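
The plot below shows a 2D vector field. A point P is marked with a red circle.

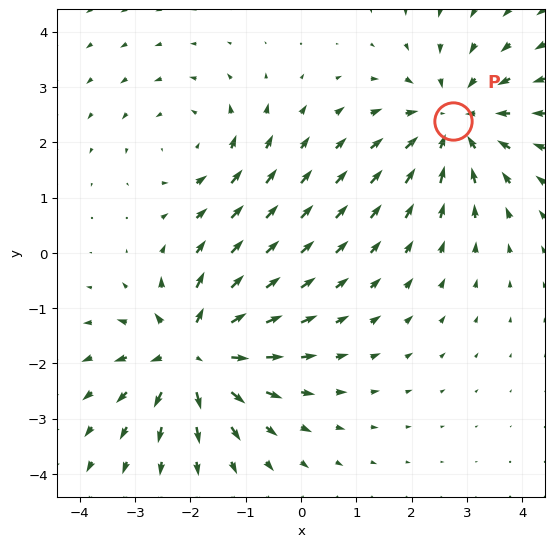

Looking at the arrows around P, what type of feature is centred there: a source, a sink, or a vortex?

At P (2.8, 2.4) the arrows converge inward. Divergence about -4, curl ≈0 — negative divergence with near-zero curl is a sink.

sink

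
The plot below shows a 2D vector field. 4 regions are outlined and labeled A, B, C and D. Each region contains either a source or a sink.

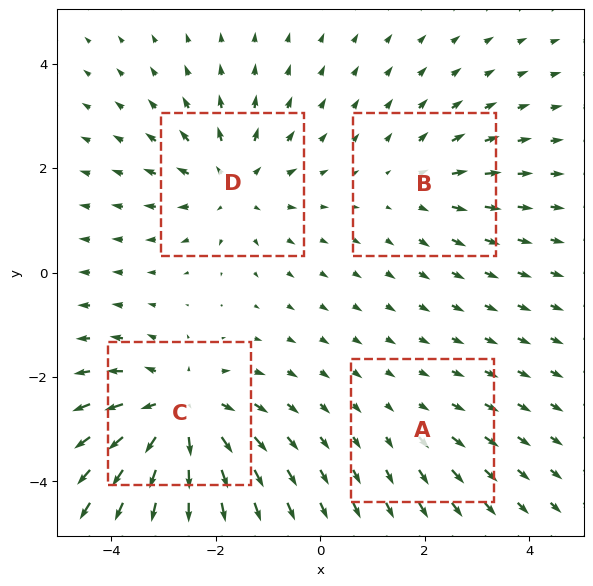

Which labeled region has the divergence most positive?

Divergence at each region's feature centre — A: about +2, B: about +3, C: about +7, D: about +5. Region C is most positive.

C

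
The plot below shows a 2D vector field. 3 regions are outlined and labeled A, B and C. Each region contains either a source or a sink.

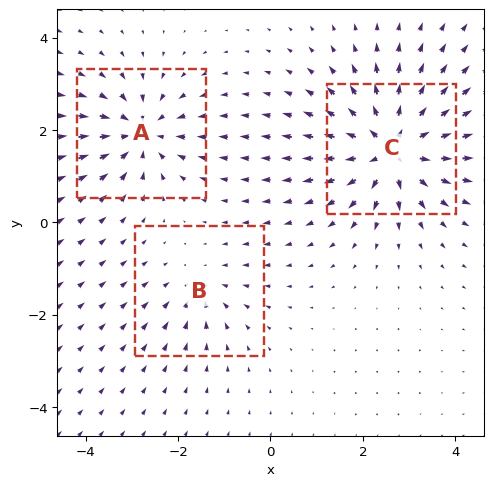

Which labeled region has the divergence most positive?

Divergence at each region's feature centre — A: about -4, B: about -2, C: about +5. Region C is most positive.

C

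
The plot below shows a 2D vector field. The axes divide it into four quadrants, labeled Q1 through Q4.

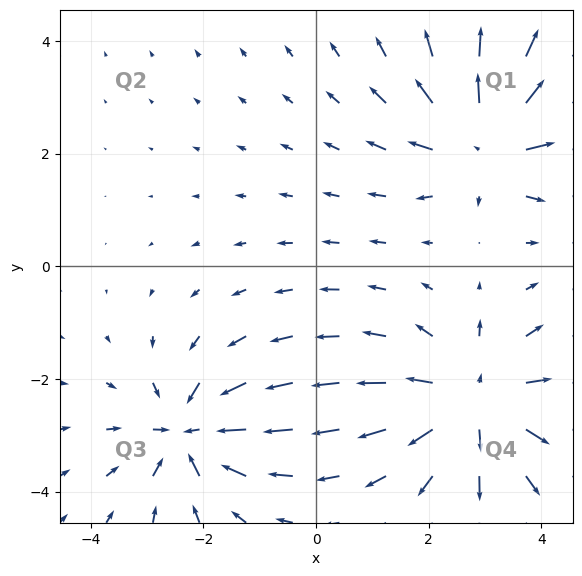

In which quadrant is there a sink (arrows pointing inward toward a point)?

The sink sits at approximately (-2.2, -3.0), which lies in quadrant Q3. The divergence there is about -5, negative as expected for a sink.

Q3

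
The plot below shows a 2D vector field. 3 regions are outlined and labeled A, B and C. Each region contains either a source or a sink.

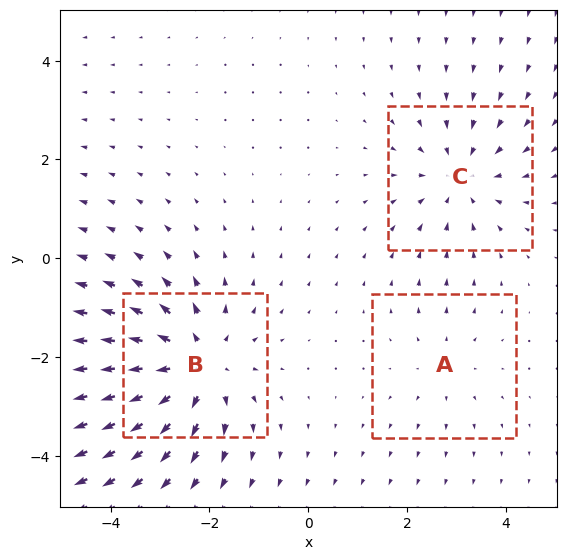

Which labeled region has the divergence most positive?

B

Divergence at each region's feature centre — A: about +2, B: about +4, C: about -3. Region B is most positive.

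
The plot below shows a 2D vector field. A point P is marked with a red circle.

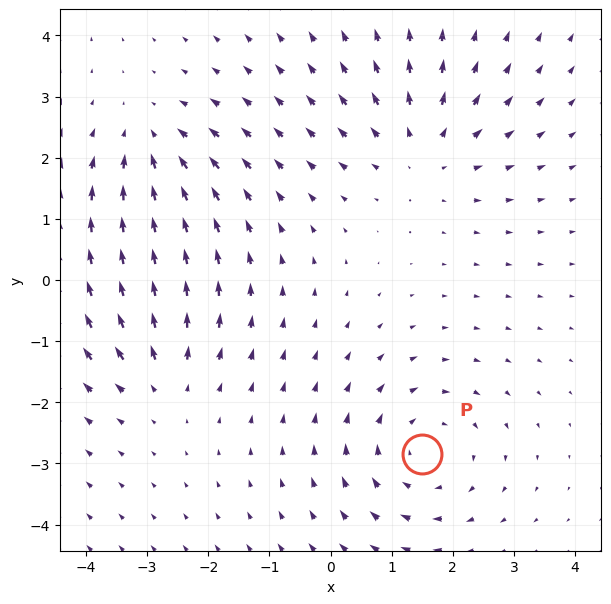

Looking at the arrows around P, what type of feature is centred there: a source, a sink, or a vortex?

vortex

At P (1.5, -2.8) the arrows circulate clockwise. Divergence ≈0, curl about -4 — near-zero divergence with nonzero curl is a vortex.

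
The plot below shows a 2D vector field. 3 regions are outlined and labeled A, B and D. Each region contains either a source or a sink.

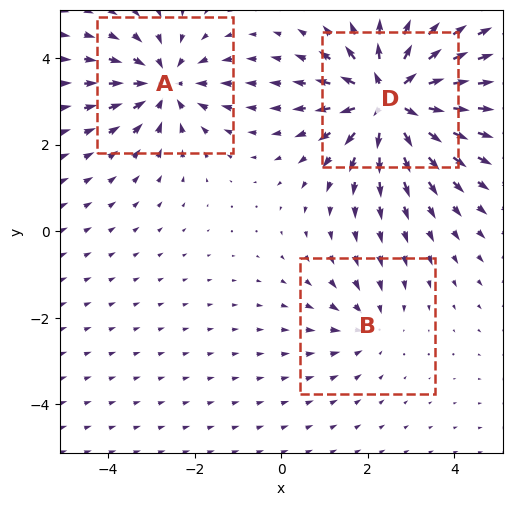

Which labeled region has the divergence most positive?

D

Divergence at each region's feature centre — A: about -4, B: about -2, D: about +6. Region D is most positive.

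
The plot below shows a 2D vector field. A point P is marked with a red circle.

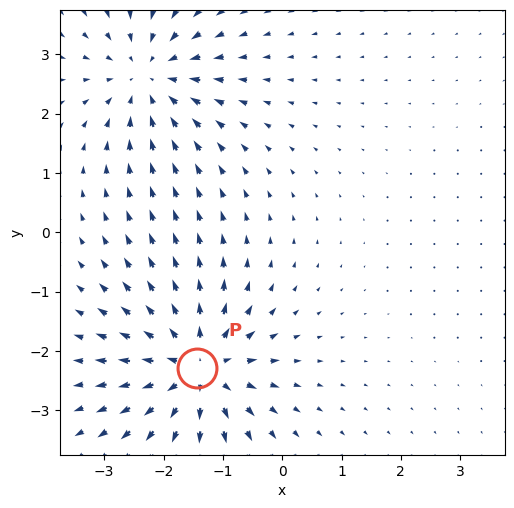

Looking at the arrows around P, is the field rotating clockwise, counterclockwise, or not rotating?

Near P at (-1.4, -2.3) the arrows show no circulation. The curl there is ≈0.

not rotating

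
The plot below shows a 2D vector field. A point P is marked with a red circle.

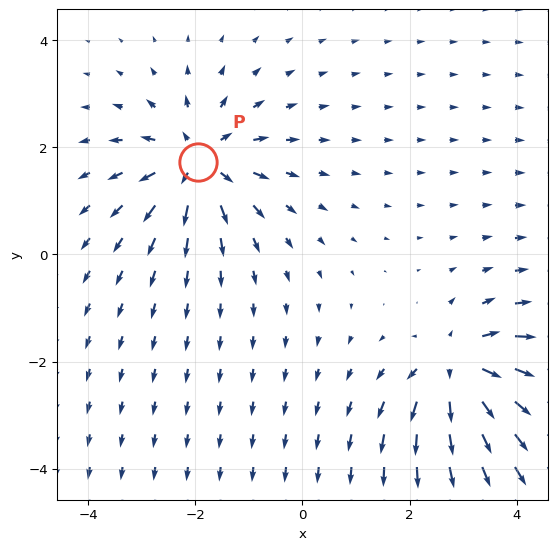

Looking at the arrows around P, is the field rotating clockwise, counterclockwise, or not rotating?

not rotating

Near P at (-2.0, 1.7) the arrows show no circulation. The curl there is ≈0.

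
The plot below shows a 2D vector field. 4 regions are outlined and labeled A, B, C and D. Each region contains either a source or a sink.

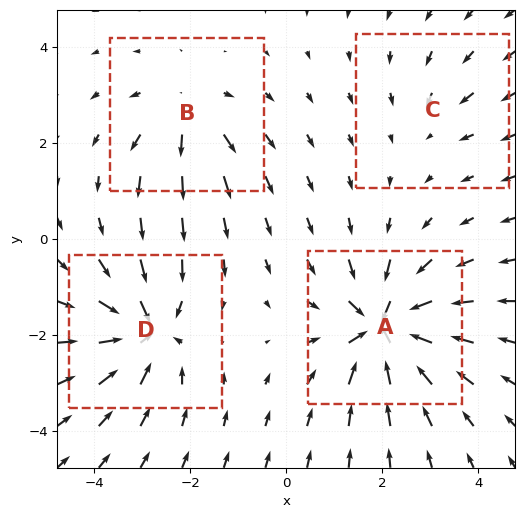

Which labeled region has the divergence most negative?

A

Divergence at each region's feature centre — A: about -8, B: about +4, C: about -2, D: about -6. Region A is most negative.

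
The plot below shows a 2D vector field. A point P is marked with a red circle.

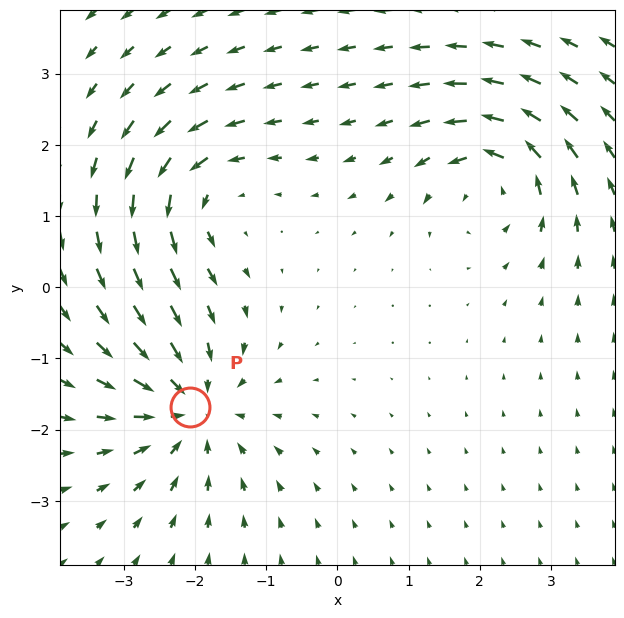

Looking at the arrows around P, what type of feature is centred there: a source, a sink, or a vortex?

At P (-2.1, -1.7) the arrows converge inward. Divergence about -5, curl ≈0 — negative divergence with near-zero curl is a sink.

sink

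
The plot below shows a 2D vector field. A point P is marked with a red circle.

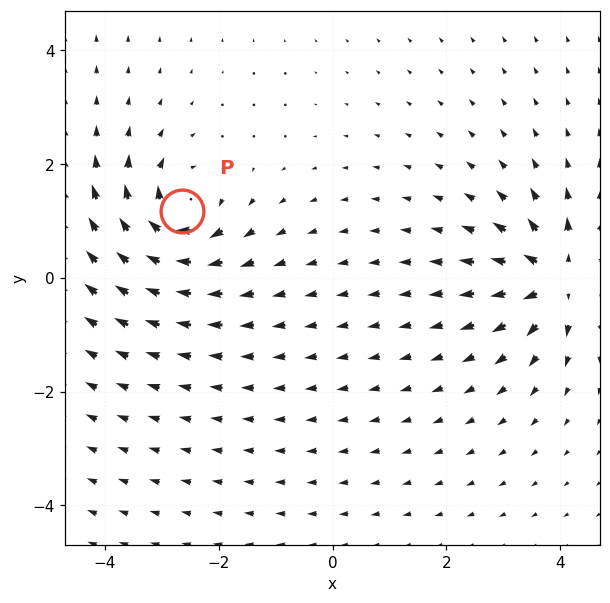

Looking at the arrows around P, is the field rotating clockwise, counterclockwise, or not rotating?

clockwise

Near P at (-2.6, 1.2) the arrows circulate clockwise. The curl (z-component) there is about -5; negative curl means clockwise rotation.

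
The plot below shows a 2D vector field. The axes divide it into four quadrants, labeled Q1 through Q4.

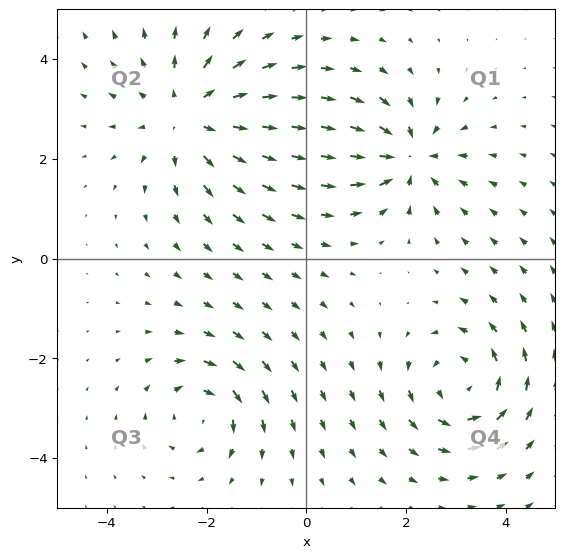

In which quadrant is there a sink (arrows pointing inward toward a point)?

Q1

The sink sits at approximately (2.0, 2.0), which lies in quadrant Q1. The divergence there is about -4, negative as expected for a sink.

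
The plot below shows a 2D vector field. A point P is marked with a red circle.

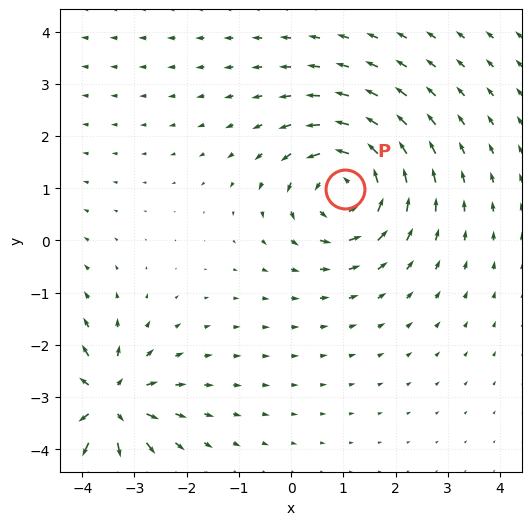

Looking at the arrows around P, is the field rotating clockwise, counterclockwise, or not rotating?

counterclockwise

Near P at (1.0, 1.0) the arrows circulate counterclockwise. The curl (z-component) there is about +5; positive curl means counterclockwise rotation.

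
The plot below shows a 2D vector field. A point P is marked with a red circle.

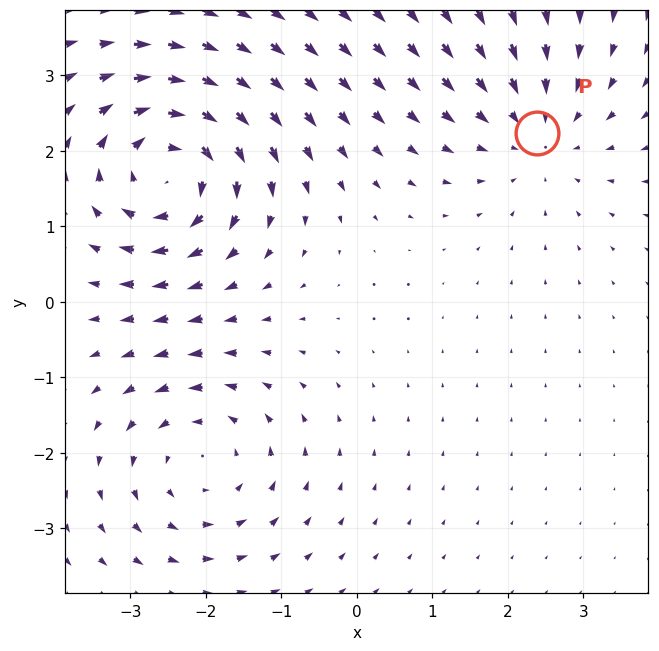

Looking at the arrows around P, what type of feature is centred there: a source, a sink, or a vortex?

sink

At P (2.4, 2.2) the arrows converge inward. Divergence about -3, curl ≈0 — negative divergence with near-zero curl is a sink.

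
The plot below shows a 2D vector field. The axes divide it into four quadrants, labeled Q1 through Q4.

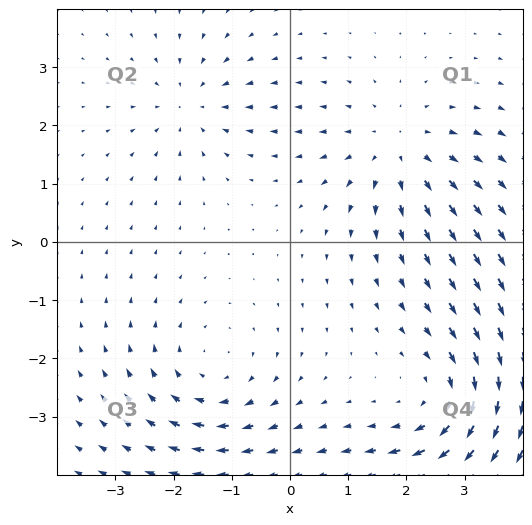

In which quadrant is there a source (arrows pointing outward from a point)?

Q1

The source sits at approximately (1.9, 1.6), which lies in quadrant Q1. The divergence there is about +3, positive as expected for a source.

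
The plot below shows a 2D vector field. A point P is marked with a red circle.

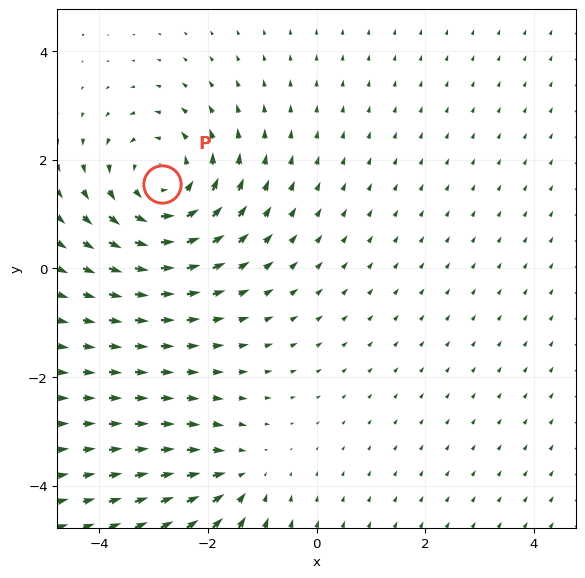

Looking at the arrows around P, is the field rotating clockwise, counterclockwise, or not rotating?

Near P at (-2.8, 1.5) the arrows circulate counterclockwise. The curl (z-component) there is about +5; positive curl means counterclockwise rotation.

counterclockwise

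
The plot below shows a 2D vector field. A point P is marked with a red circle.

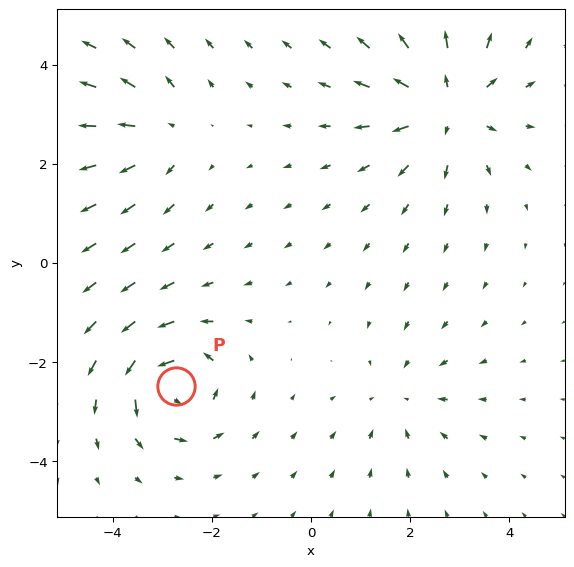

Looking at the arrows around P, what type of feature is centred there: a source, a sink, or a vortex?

vortex

At P (-2.7, -2.5) the arrows circulate counterclockwise. Divergence ≈0, curl about +5 — near-zero divergence with nonzero curl is a vortex.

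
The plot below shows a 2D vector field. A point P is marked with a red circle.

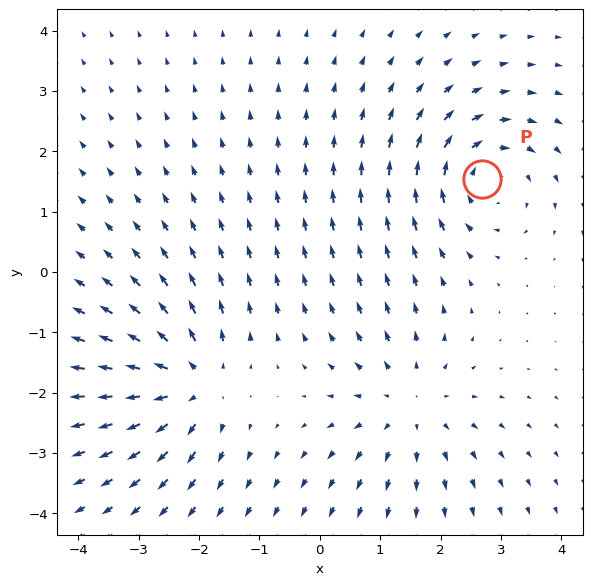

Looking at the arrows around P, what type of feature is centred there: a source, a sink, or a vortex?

vortex

At P (2.7, 1.5) the arrows circulate clockwise. Divergence ≈0, curl about -4 — near-zero divergence with nonzero curl is a vortex.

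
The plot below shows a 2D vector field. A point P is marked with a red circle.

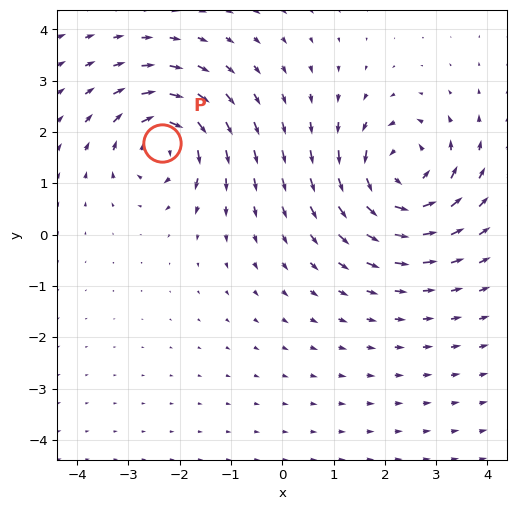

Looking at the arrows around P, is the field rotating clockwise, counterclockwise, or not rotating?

Near P at (-2.3, 1.8) the arrows circulate clockwise. The curl (z-component) there is about -5; negative curl means clockwise rotation.

clockwise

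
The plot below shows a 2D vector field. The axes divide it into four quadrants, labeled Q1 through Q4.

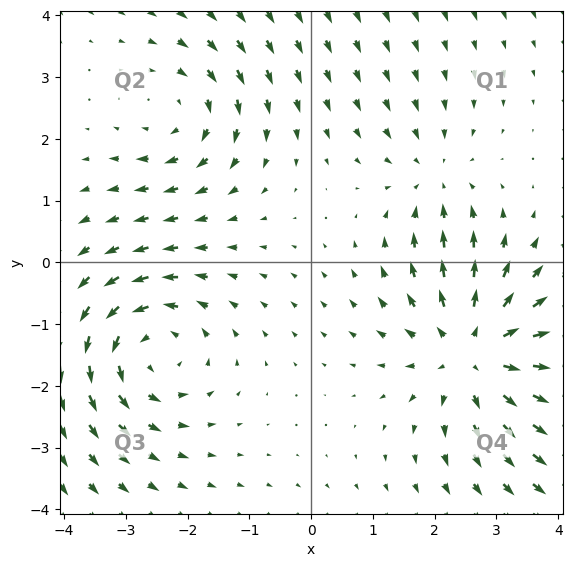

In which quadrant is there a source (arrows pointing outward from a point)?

Q4

The source sits at approximately (2.6, -1.4), which lies in quadrant Q4. The divergence there is about +4, positive as expected for a source.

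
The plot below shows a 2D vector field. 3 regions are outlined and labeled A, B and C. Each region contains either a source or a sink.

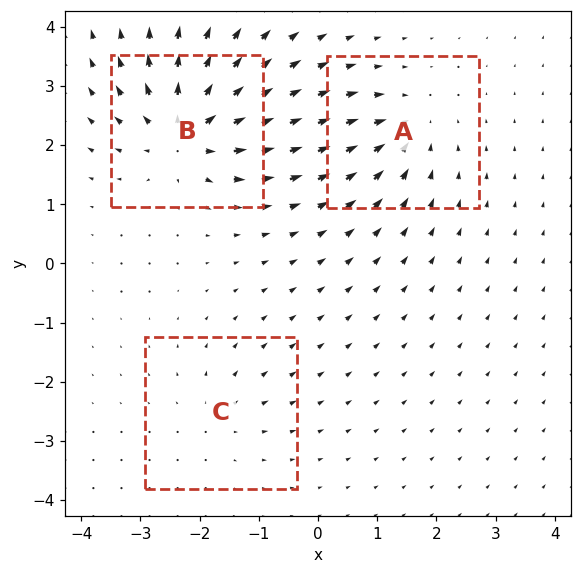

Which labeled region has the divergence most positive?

Divergence at each region's feature centre — A: about -4, B: about +6, C: about +2. Region B is most positive.

B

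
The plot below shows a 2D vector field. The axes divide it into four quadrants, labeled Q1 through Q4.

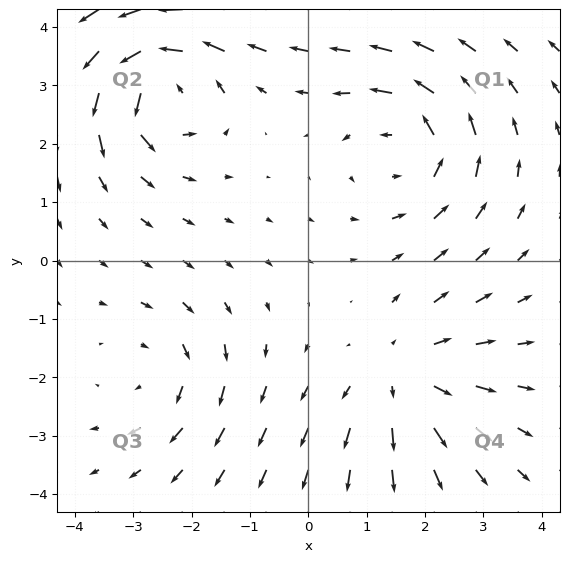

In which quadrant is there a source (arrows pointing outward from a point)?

The source sits at approximately (1.6, -2.0), which lies in quadrant Q4. The divergence there is about +3, positive as expected for a source.

Q4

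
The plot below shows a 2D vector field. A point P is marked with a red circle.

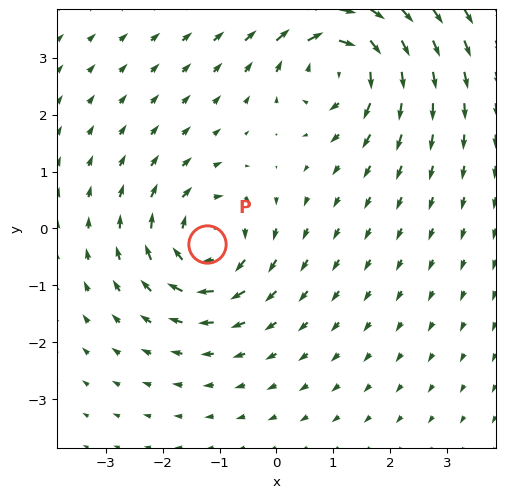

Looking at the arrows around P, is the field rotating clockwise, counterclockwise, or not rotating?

Near P at (-1.2, -0.3) the arrows circulate clockwise. The curl (z-component) there is about -5; negative curl means clockwise rotation.

clockwise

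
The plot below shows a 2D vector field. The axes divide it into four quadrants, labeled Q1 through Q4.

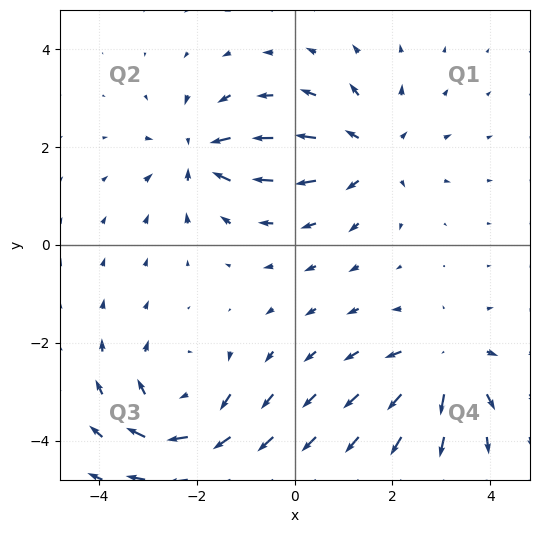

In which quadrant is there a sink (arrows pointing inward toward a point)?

The sink sits at approximately (-1.9, 1.9), which lies in quadrant Q2. The divergence there is about -5, negative as expected for a sink.

Q2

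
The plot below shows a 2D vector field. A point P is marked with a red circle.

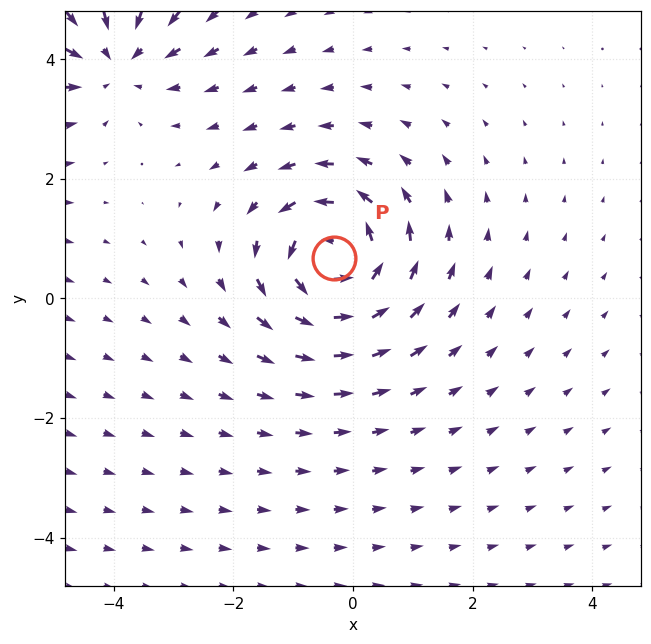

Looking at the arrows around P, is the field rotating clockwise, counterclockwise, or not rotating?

counterclockwise

Near P at (-0.3, 0.7) the arrows circulate counterclockwise. The curl (z-component) there is about +7; positive curl means counterclockwise rotation.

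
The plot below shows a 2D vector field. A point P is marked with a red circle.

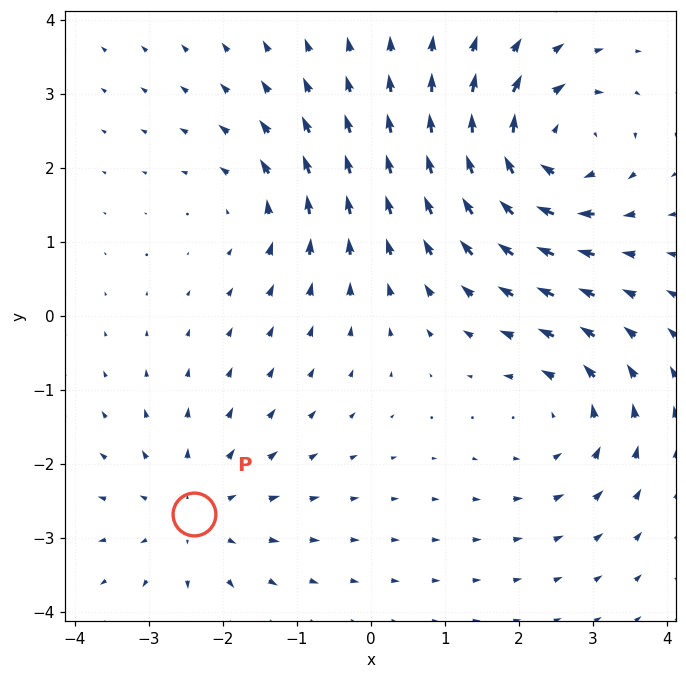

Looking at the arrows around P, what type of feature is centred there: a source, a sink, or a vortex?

At P (-2.4, -2.7) the arrows spread outward. Divergence about +3, curl ≈0 — positive divergence with near-zero curl is a source.

source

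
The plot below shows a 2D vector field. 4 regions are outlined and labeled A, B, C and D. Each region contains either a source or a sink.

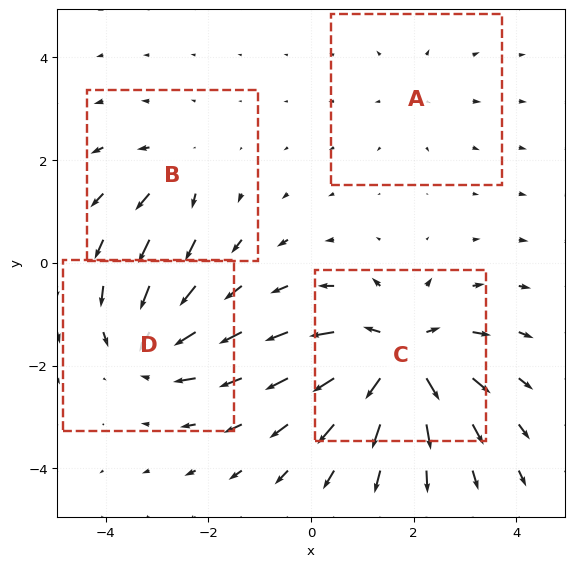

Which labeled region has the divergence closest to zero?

Divergence at each region's feature centre — A: about +2, B: about +3, C: about +8, D: about -5. Region A is closest to zero.

A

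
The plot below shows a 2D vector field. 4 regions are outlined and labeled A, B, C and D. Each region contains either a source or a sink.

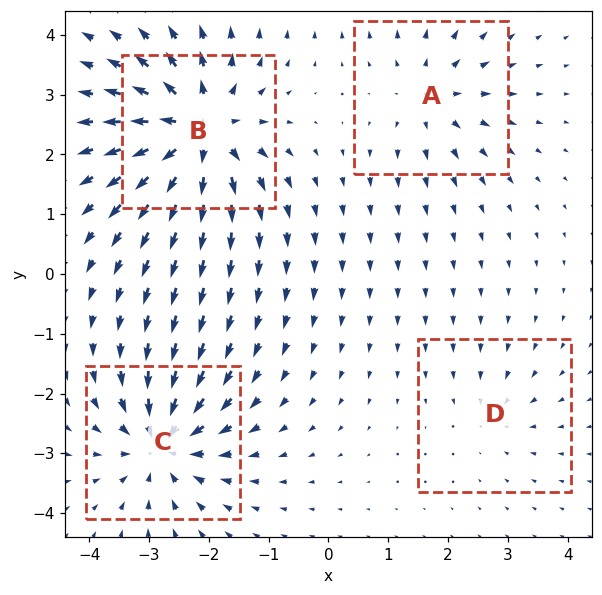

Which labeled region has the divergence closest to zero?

D

Divergence at each region's feature centre — A: about +4, B: about +8, C: about -7, D: about -3. Region D is closest to zero.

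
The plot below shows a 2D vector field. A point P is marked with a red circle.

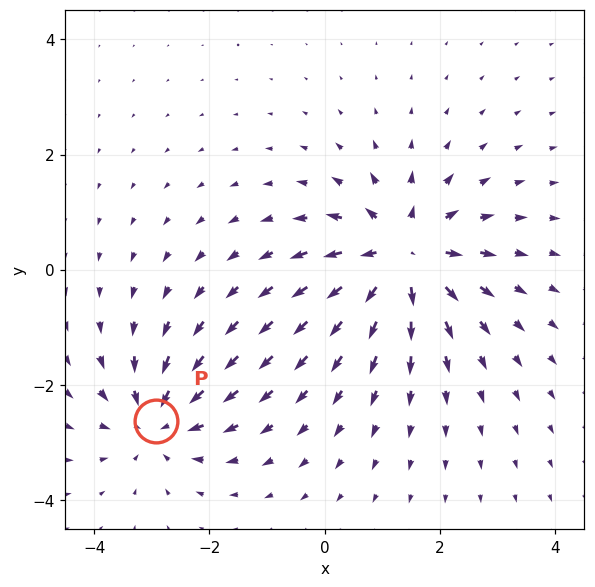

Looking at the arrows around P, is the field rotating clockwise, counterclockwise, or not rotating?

Near P at (-2.9, -2.6) the arrows show no circulation. The curl there is ≈0.

not rotating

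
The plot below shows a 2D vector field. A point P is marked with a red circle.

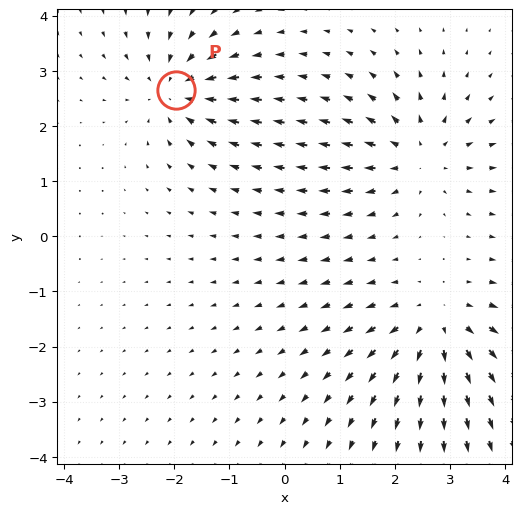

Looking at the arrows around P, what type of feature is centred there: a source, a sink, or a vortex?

sink

At P (-2.0, 2.7) the arrows converge inward. Divergence about -5, curl ≈0 — negative divergence with near-zero curl is a sink.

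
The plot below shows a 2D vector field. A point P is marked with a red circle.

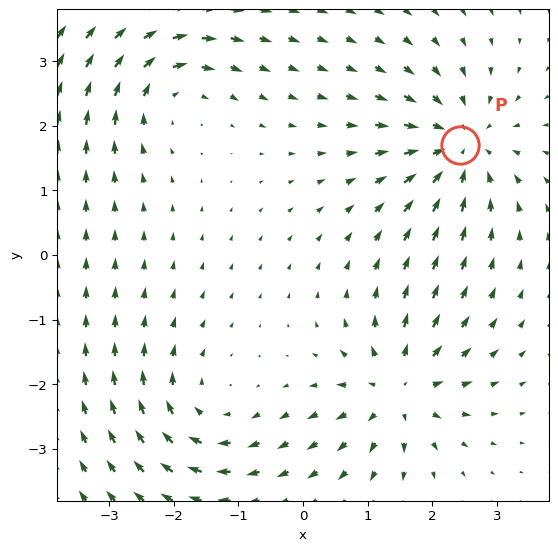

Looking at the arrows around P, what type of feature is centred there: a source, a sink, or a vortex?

sink

At P (2.4, 1.7) the arrows converge inward. Divergence about -5, curl ≈0 — negative divergence with near-zero curl is a sink.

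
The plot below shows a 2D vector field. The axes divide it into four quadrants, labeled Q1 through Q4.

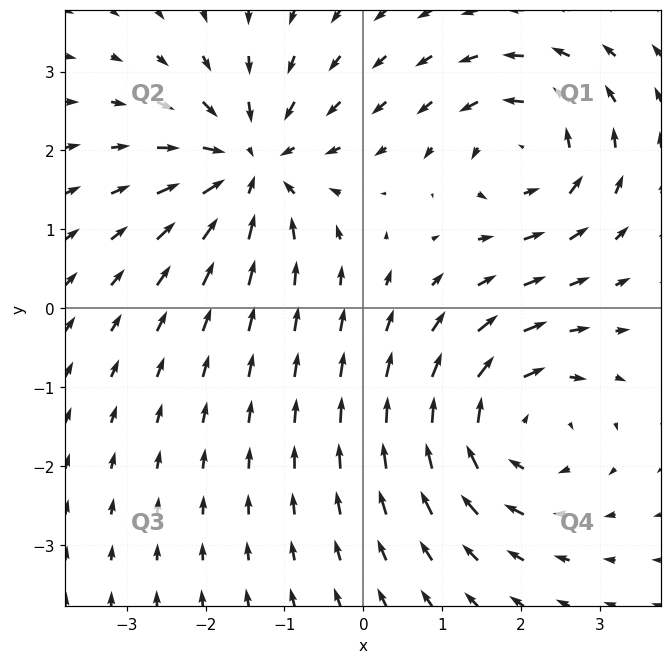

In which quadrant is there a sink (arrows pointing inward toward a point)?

The sink sits at approximately (-1.4, 1.8), which lies in quadrant Q2. The divergence there is about -5, negative as expected for a sink.

Q2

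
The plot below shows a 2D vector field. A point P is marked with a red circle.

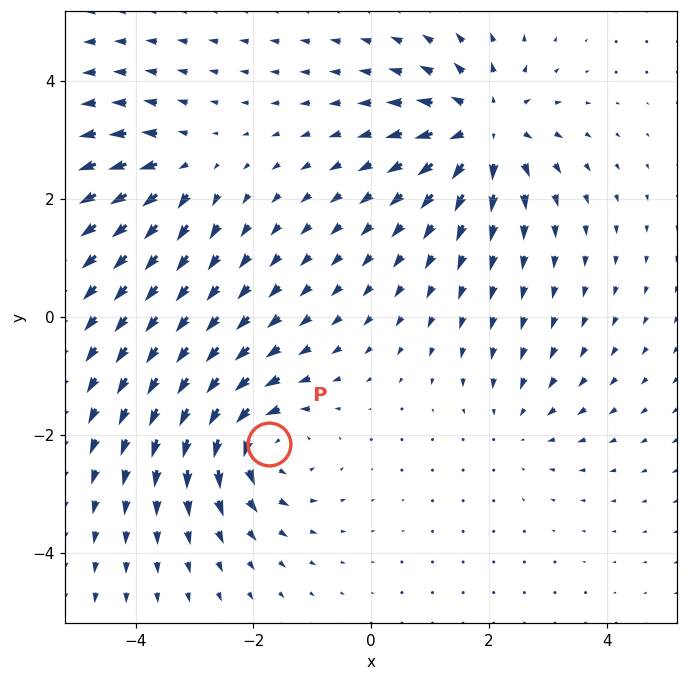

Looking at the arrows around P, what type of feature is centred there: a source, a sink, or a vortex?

At P (-1.7, -2.2) the arrows circulate counterclockwise. Divergence ≈0, curl about +5 — near-zero divergence with nonzero curl is a vortex.

vortex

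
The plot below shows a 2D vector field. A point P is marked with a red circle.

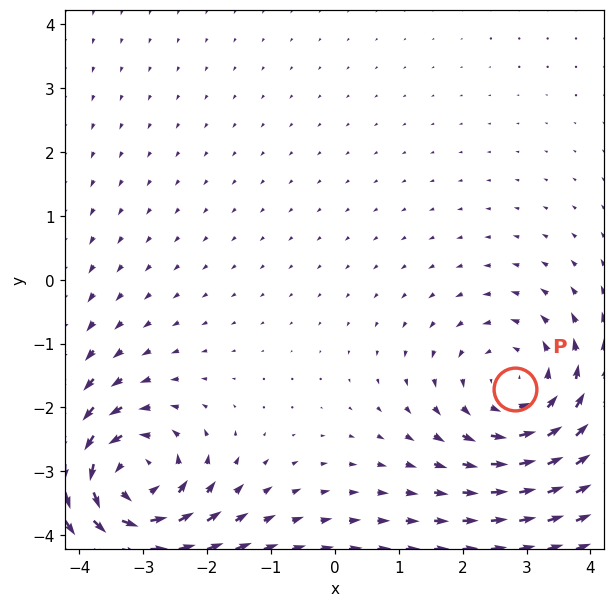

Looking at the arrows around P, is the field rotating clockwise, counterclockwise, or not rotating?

Near P at (2.8, -1.7) the arrows circulate counterclockwise. The curl (z-component) there is about +2; positive curl means counterclockwise rotation.

counterclockwise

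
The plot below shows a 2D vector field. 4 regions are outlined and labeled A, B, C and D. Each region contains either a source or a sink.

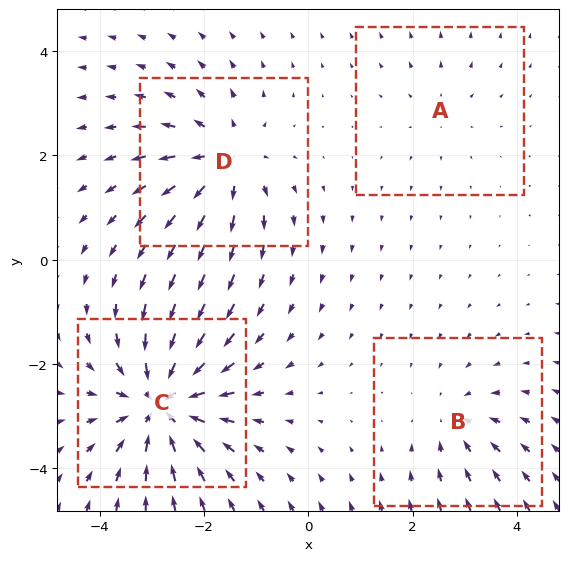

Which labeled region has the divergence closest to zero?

Divergence at each region's feature centre — A: about +2, B: about -3, C: about -7, D: about +5. Region A is closest to zero.

A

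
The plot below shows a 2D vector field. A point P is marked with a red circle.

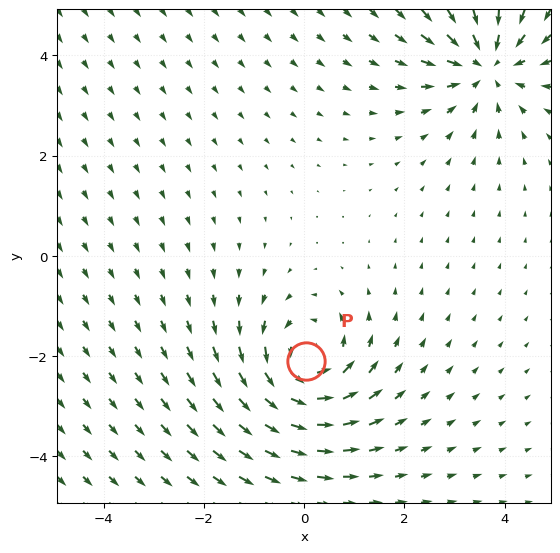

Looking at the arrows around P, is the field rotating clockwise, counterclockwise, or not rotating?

counterclockwise

Near P at (0.0, -2.1) the arrows circulate counterclockwise. The curl (z-component) there is about +5; positive curl means counterclockwise rotation.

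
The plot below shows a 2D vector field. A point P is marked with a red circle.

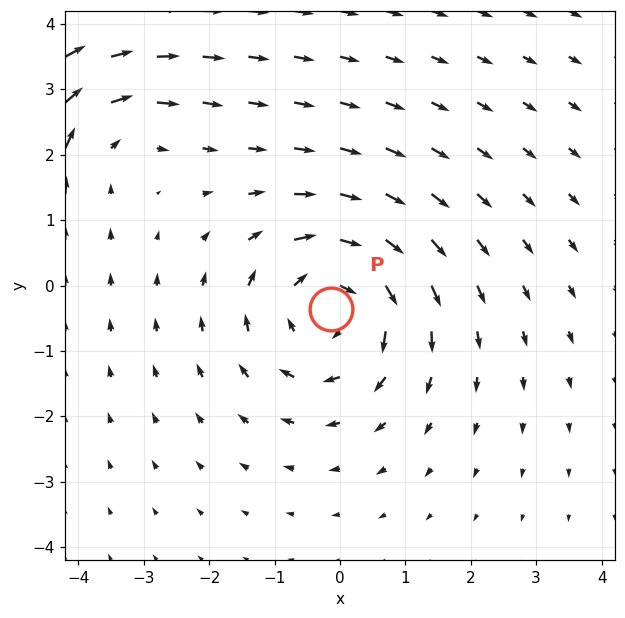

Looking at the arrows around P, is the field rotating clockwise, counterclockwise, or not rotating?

clockwise

Near P at (-0.1, -0.4) the arrows circulate clockwise. The curl (z-component) there is about -4; negative curl means clockwise rotation.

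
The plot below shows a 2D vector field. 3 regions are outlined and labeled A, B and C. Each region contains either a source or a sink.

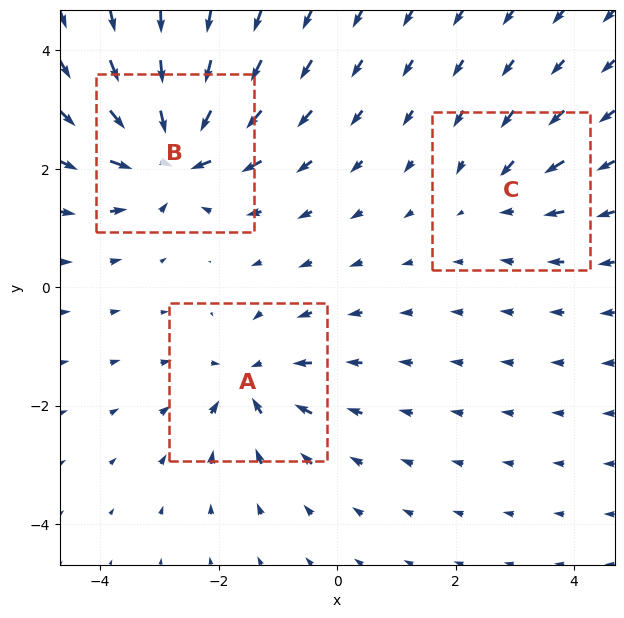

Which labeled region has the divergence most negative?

B

Divergence at each region's feature centre — A: about -4, B: about -6, C: about -2. Region B is most negative.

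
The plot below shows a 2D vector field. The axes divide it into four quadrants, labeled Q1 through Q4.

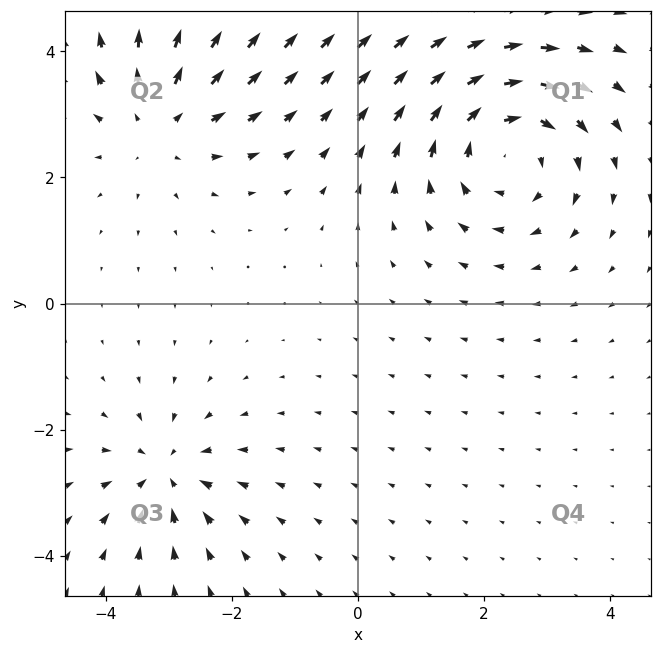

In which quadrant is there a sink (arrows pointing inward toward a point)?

The sink sits at approximately (-3.1, -2.7), which lies in quadrant Q3. The divergence there is about -4, negative as expected for a sink.

Q3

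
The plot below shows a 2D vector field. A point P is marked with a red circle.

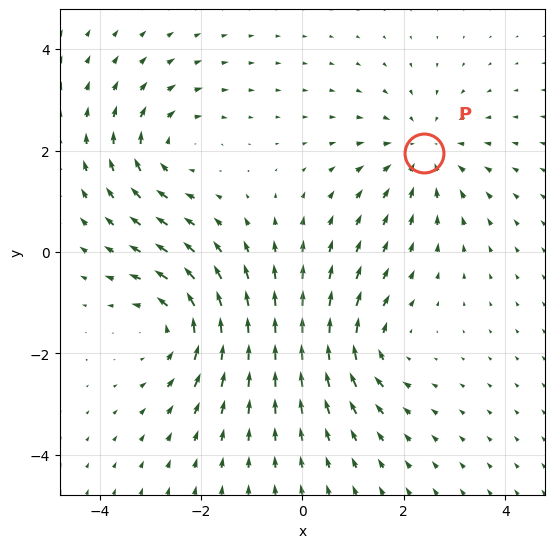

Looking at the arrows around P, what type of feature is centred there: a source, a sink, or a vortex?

sink

At P (2.4, 2.0) the arrows converge inward. Divergence about -3, curl ≈0 — negative divergence with near-zero curl is a sink.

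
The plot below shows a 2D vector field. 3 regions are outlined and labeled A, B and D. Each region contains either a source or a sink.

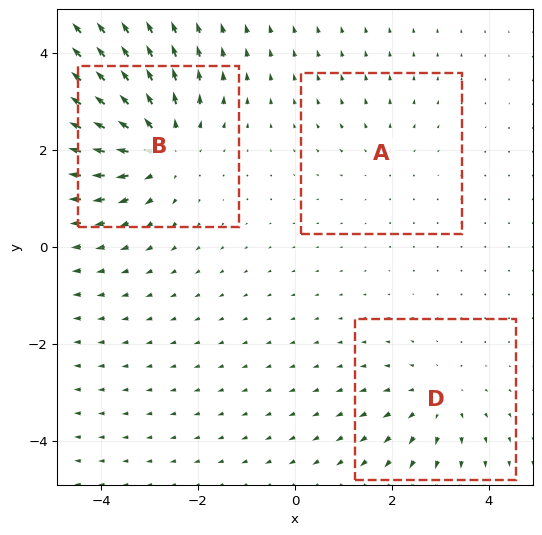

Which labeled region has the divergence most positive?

B

Divergence at each region's feature centre — A: about +2, B: about +5, D: about +3. Region B is most positive.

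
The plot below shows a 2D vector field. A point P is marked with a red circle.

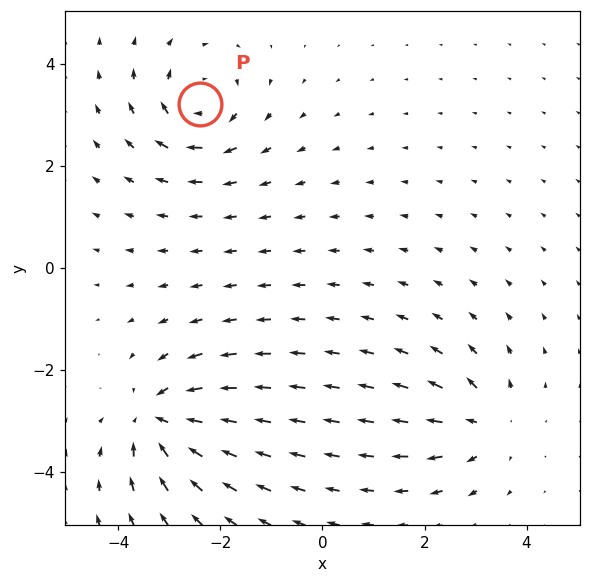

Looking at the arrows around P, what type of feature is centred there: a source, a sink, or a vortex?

At P (-2.4, 3.2) the arrows circulate clockwise. Divergence ≈0, curl about -6 — near-zero divergence with nonzero curl is a vortex.

vortex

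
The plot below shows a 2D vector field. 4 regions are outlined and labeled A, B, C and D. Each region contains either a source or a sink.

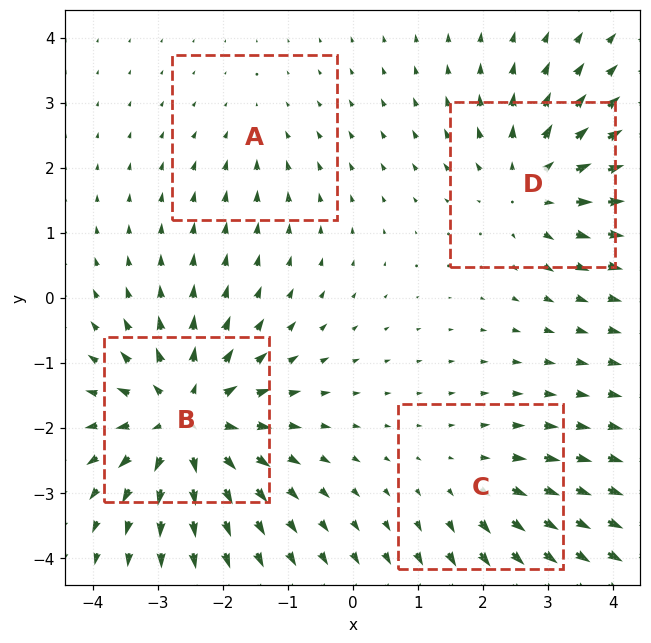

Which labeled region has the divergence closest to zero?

A

Divergence at each region's feature centre — A: about -2, B: about +7, C: about +3, D: about +5. Region A is closest to zero.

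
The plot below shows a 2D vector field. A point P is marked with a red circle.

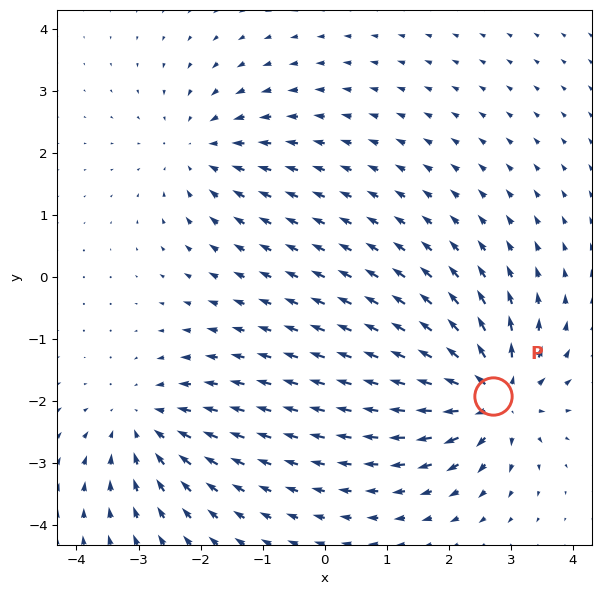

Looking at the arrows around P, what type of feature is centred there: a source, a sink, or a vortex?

source

At P (2.7, -1.9) the arrows spread outward. Divergence about +7, curl ≈0 — positive divergence with near-zero curl is a source.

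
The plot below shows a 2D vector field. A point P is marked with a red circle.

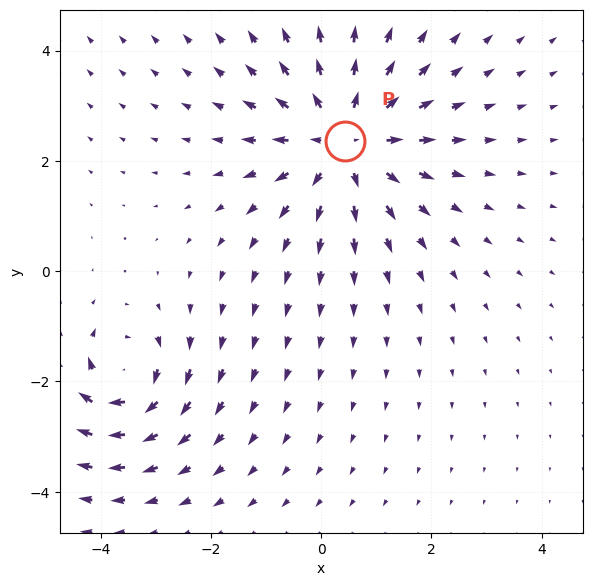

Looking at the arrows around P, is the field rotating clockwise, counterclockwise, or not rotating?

Near P at (0.4, 2.4) the arrows show no circulation. The curl there is ≈0.

not rotating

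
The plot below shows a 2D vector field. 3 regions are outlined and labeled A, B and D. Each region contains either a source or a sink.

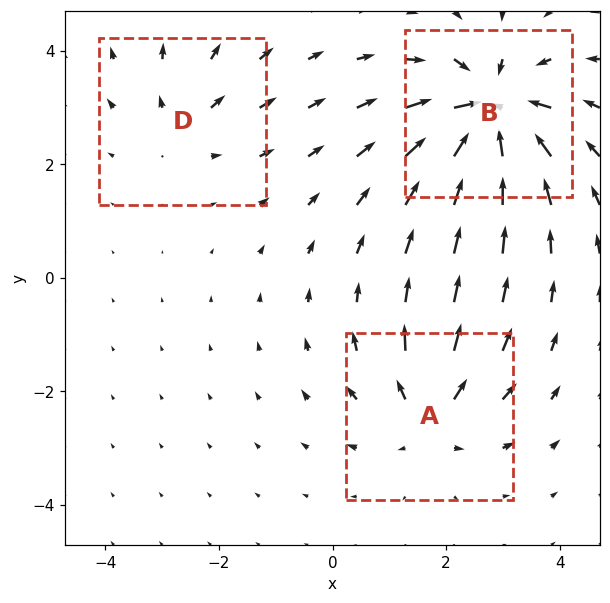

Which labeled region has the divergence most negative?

B

Divergence at each region's feature centre — A: about +4, B: about -6, D: about +2. Region B is most negative.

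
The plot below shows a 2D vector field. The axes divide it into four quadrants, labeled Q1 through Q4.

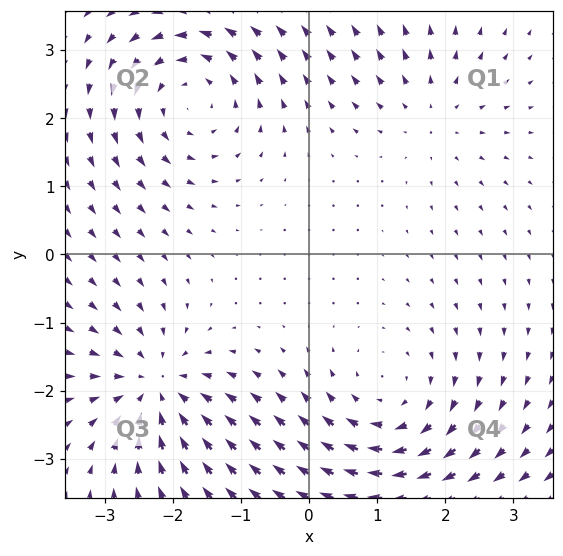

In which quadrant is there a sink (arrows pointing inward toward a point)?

Q3

The sink sits at approximately (-2.2, -1.9), which lies in quadrant Q3. The divergence there is about -5, negative as expected for a sink.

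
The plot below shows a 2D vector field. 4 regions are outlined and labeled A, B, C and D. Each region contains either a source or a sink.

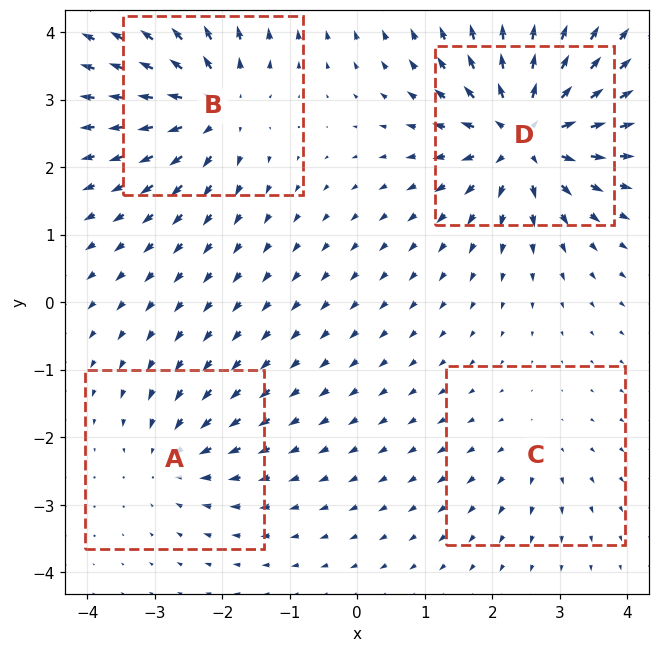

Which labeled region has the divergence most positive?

Divergence at each region's feature centre — A: about -4, B: about +7, C: about +3, D: about +9. Region D is most positive.

D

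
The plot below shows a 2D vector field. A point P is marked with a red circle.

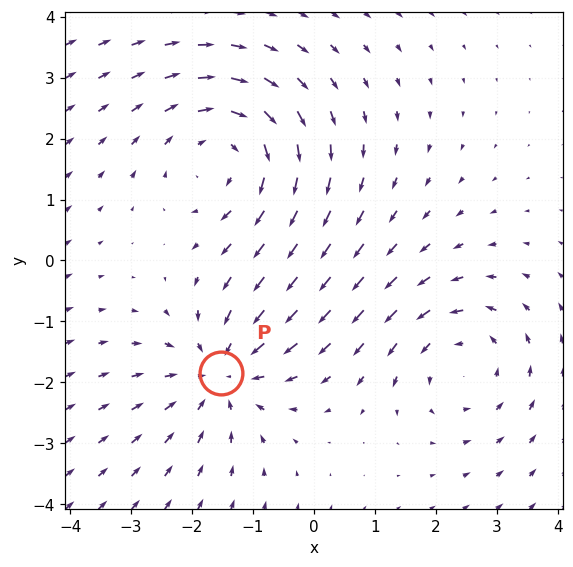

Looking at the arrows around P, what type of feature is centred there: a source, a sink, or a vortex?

At P (-1.5, -1.8) the arrows converge inward. Divergence about -4, curl ≈0 — negative divergence with near-zero curl is a sink.

sink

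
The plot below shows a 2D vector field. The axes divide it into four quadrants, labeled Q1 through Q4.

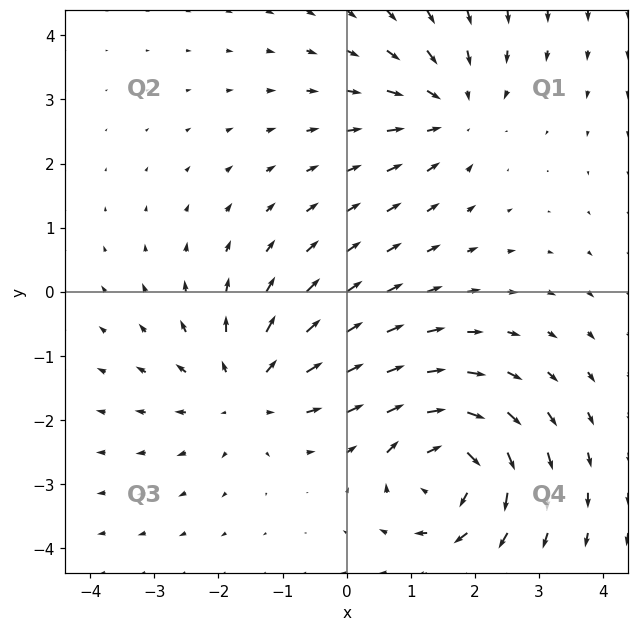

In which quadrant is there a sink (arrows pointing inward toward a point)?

Q1

The sink sits at approximately (1.6, 2.8), which lies in quadrant Q1. The divergence there is about -3, negative as expected for a sink.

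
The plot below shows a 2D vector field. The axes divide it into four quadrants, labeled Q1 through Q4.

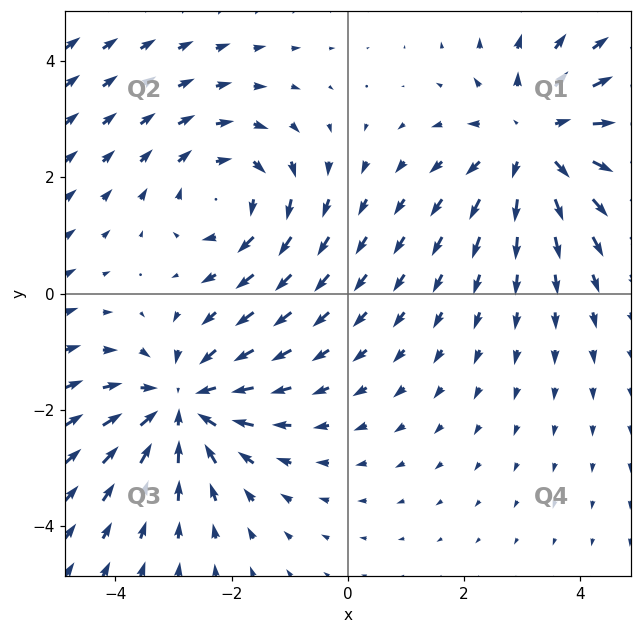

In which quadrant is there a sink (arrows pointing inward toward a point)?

The sink sits at approximately (-2.9, -1.9), which lies in quadrant Q3. The divergence there is about -4, negative as expected for a sink.

Q3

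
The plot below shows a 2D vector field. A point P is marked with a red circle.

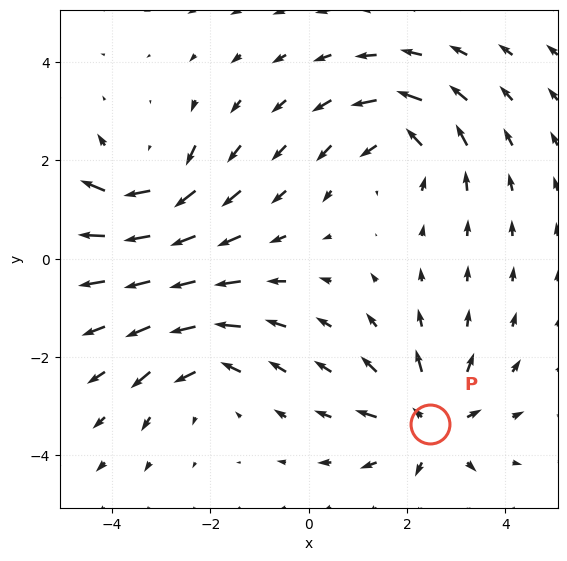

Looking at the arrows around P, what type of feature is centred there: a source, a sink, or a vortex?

At P (2.5, -3.4) the arrows spread outward. Divergence about +5, curl ≈0 — positive divergence with near-zero curl is a source.

source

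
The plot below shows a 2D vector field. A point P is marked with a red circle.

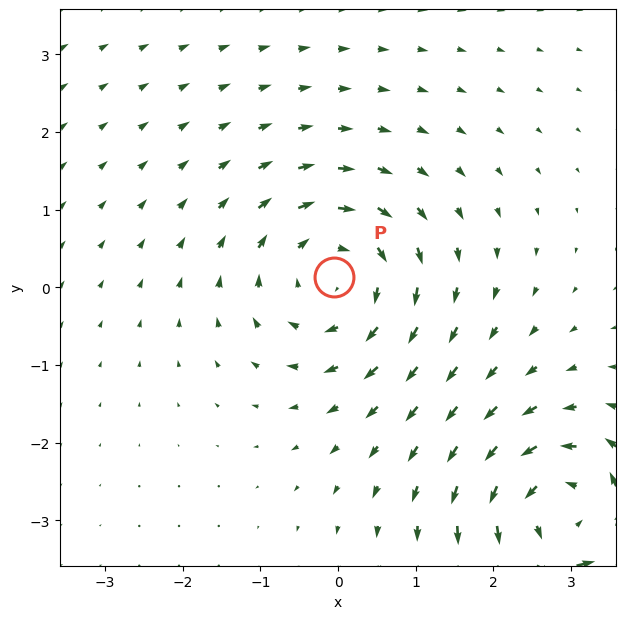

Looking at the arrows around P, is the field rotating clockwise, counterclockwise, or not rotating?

Near P at (-0.0, 0.1) the arrows circulate clockwise. The curl (z-component) there is about -4; negative curl means clockwise rotation.

clockwise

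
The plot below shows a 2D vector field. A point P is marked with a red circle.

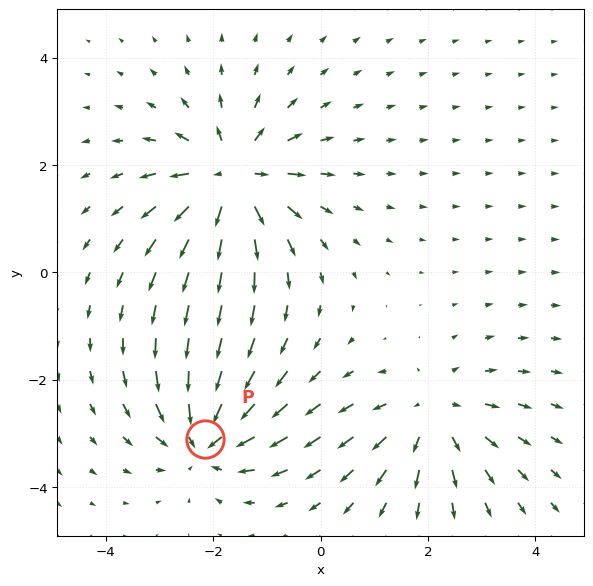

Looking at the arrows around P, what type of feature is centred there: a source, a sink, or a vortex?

At P (-2.2, -3.1) the arrows converge inward. Divergence about -4, curl ≈0 — negative divergence with near-zero curl is a sink.

sink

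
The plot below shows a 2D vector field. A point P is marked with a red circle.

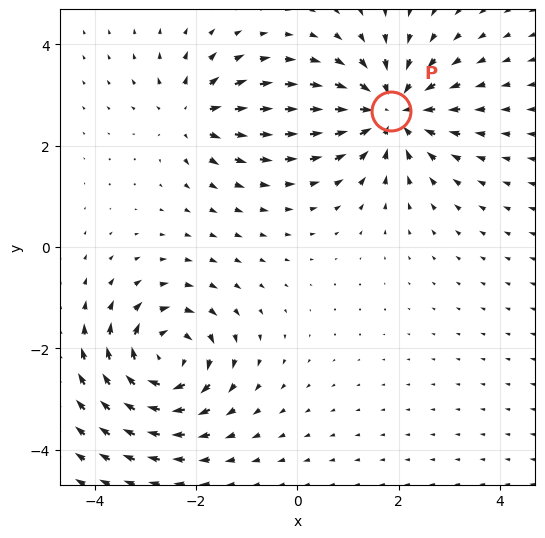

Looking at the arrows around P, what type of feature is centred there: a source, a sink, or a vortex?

At P (1.8, 2.7) the arrows converge inward. Divergence about -5, curl ≈0 — negative divergence with near-zero curl is a sink.

sink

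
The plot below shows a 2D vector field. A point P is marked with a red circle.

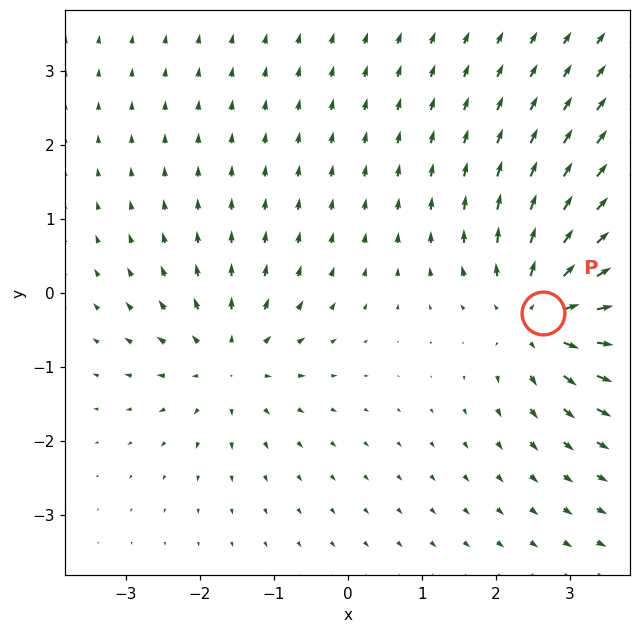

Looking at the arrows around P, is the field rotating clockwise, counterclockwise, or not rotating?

not rotating

Near P at (2.6, -0.3) the arrows show no circulation. The curl there is ≈0.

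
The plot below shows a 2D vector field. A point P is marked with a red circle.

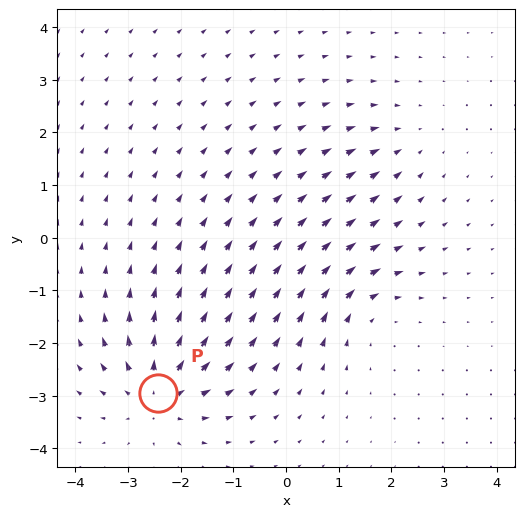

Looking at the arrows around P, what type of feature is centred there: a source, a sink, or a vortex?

At P (-2.4, -2.9) the arrows spread outward. Divergence about +6, curl ≈0 — positive divergence with near-zero curl is a source.

source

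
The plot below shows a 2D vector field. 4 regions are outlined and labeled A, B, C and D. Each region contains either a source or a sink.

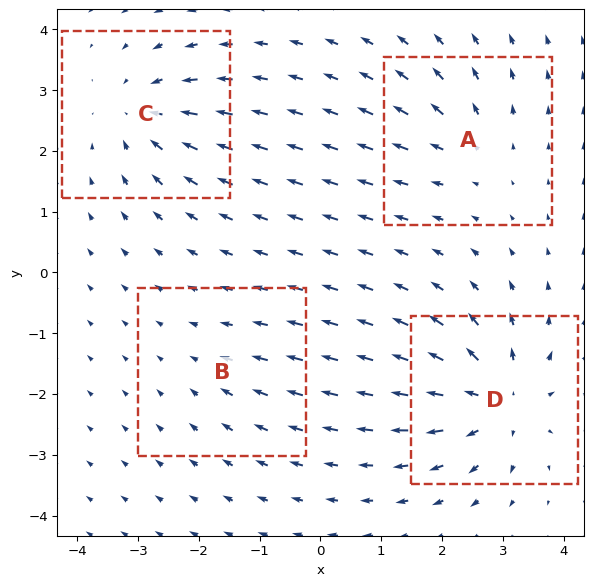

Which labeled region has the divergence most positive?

Divergence at each region's feature centre — A: about +4, B: about -2, C: about -5, D: about +7. Region D is most positive.

D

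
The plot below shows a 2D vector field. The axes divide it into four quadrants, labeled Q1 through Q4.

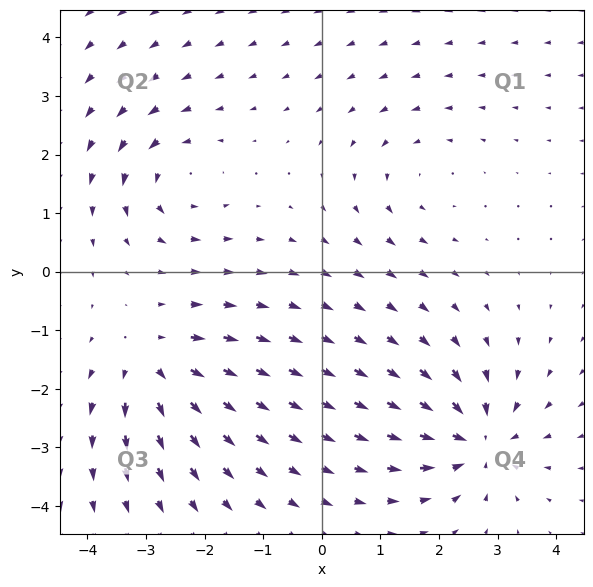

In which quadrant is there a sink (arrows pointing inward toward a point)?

The sink sits at approximately (2.7, -2.9), which lies in quadrant Q4. The divergence there is about -6, negative as expected for a sink.

Q4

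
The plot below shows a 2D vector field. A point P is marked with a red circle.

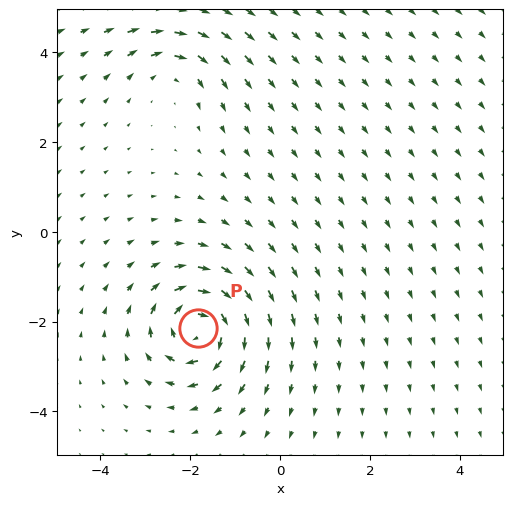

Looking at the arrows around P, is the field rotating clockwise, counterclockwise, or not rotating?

clockwise

Near P at (-1.8, -2.1) the arrows circulate clockwise. The curl (z-component) there is about -6; negative curl means clockwise rotation.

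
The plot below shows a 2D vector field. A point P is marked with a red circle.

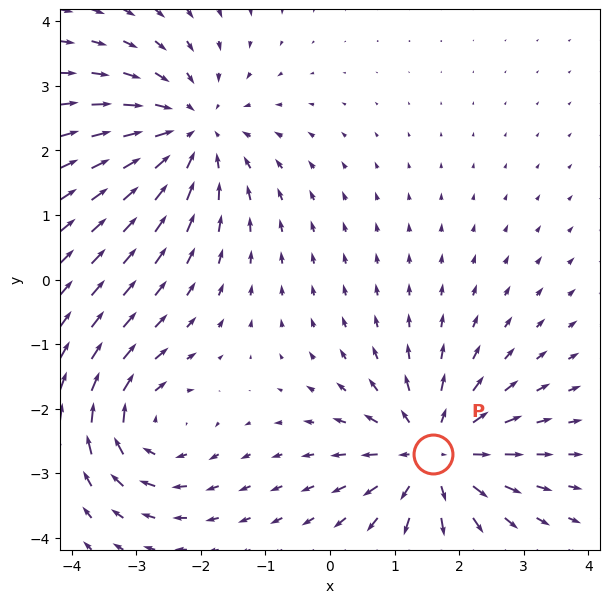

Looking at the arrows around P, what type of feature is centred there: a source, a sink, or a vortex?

At P (1.6, -2.7) the arrows spread outward. Divergence about +5, curl ≈0 — positive divergence with near-zero curl is a source.

source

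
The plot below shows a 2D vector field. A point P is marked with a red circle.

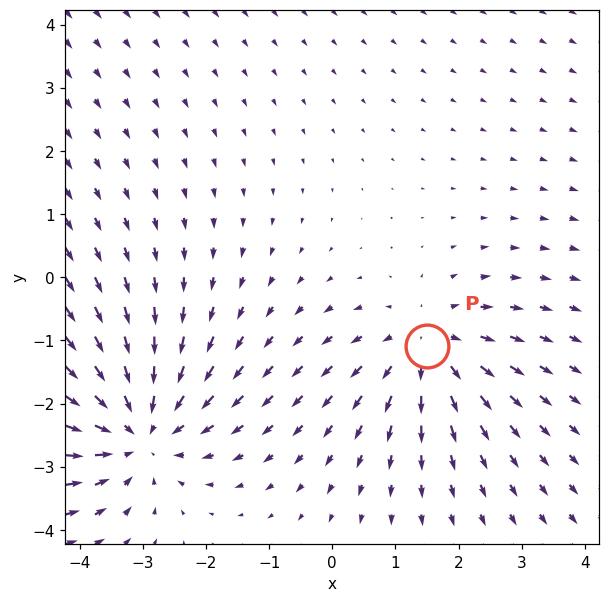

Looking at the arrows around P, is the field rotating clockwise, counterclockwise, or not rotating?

Near P at (1.5, -1.1) the arrows show no circulation. The curl there is ≈0.

not rotating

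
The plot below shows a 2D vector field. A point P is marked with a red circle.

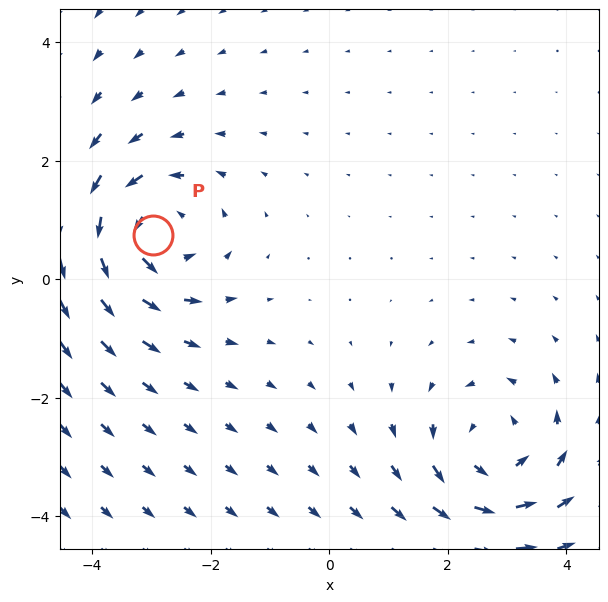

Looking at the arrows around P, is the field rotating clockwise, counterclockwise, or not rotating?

counterclockwise

Near P at (-3.0, 0.7) the arrows circulate counterclockwise. The curl (z-component) there is about +4; positive curl means counterclockwise rotation.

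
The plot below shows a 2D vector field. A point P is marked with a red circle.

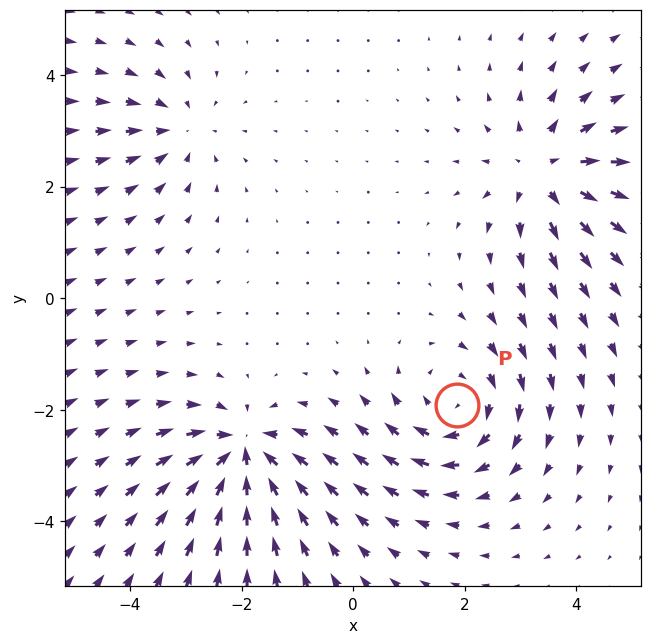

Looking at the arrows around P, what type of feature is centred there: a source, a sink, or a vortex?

At P (1.9, -1.9) the arrows circulate clockwise. Divergence ≈0, curl about -4 — near-zero divergence with nonzero curl is a vortex.

vortex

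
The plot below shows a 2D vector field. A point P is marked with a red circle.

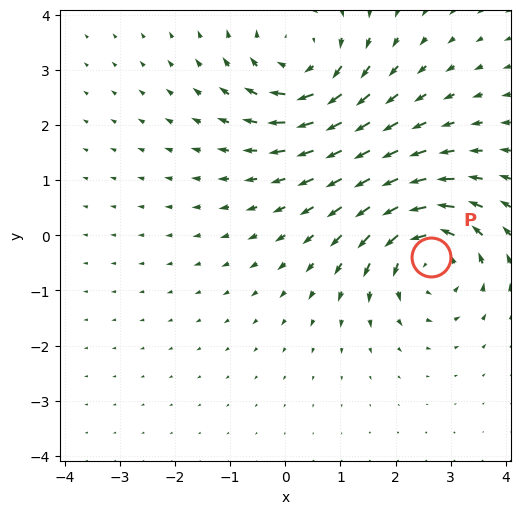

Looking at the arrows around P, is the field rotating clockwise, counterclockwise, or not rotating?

Near P at (2.6, -0.4) the arrows circulate counterclockwise. The curl (z-component) there is about +5; positive curl means counterclockwise rotation.

counterclockwise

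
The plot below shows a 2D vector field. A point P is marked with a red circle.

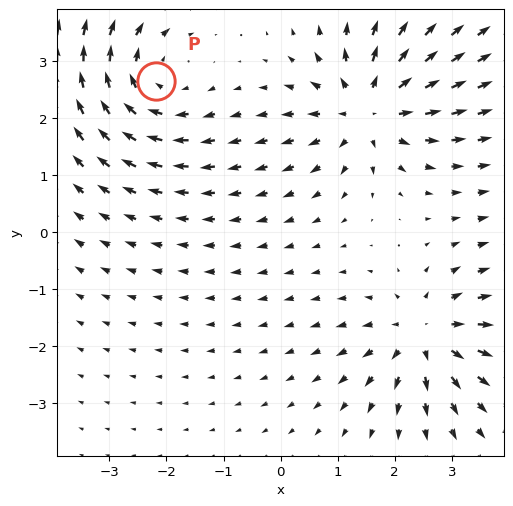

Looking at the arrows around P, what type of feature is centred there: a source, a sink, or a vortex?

At P (-2.2, 2.7) the arrows circulate clockwise. Divergence ≈0, curl about -4 — near-zero divergence with nonzero curl is a vortex.

vortex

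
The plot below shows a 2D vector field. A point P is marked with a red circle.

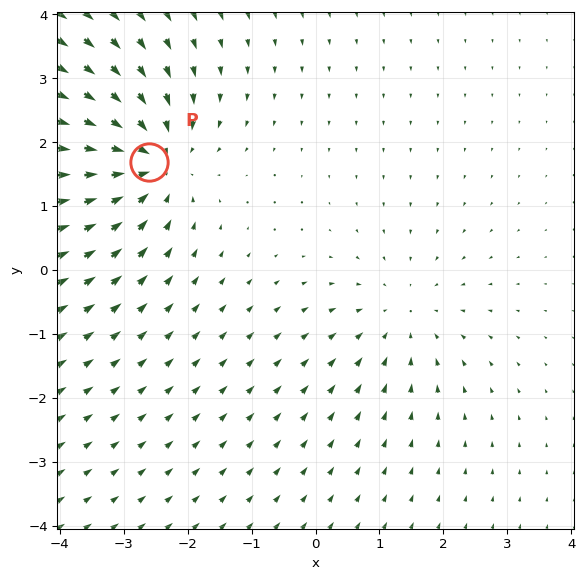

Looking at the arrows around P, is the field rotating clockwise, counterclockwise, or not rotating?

Near P at (-2.6, 1.7) the arrows show no circulation. The curl there is ≈0.

not rotating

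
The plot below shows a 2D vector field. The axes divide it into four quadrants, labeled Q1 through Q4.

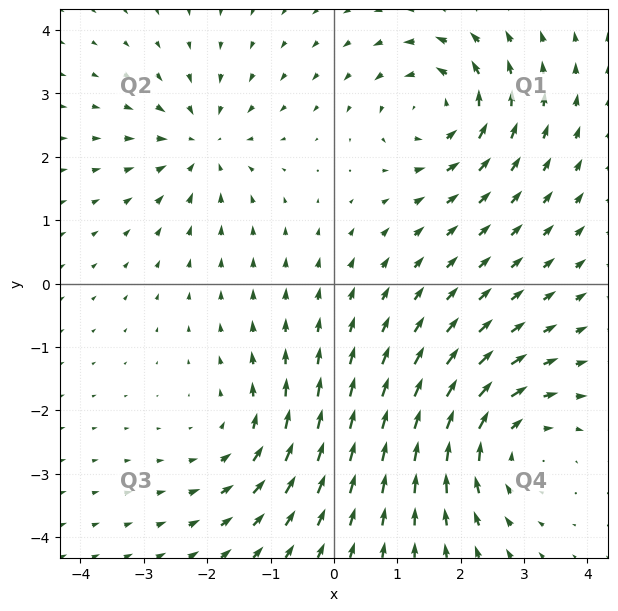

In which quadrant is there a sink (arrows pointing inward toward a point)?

The sink sits at approximately (-2.1, 2.2), which lies in quadrant Q2. The divergence there is about -4, negative as expected for a sink.

Q2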